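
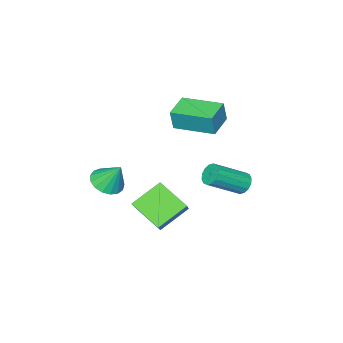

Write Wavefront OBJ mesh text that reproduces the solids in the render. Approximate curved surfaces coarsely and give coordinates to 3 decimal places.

v -1.323 -3.193 1.26
v -1.119 -3.222 2.401
v -2.045 -1.187 1.439
v -1.841 -1.216 2.581
v -0.019 -2.704 1.039
v 0.185 -2.733 2.181
v -0.741 -0.698 1.219
v -0.537 -0.727 2.36
v 3.556 -3.47 -1.33
v 4.427 -3.365 -1.26
v 3.364 -2.73 -0.05
v 4.301 -3.025 -1.475
v 4.005 -2.787 -1.657
v 3.605 -2.706 -1.764
v 3.195 -2.799 -1.771
v 2.867 -3.047 -1.677
v 2.697 -3.391 -1.504
v 2.723 -3.753 -1.29
v 2.941 -4.05 -1.086
v 3.299 -4.215 -0.937
v 3.716 -4.208 -0.879
v 4.096 -4.033 -0.923
v 4.353 -3.728 -1.061
v -2.21 -0.227 -2.757
v -1.881 -0.342 -3.293
v -0.34 -1.027 -2.2
v -0.67 -0.913 -1.663
v -1.802 -0.031 -3.209
v -0.261 -0.717 -2.116
v -1.833 0.227 -3.003
v -0.292 -0.459 -1.91
v -1.965 0.363 -2.732
v -0.424 -0.322 -1.639
v -2.163 0.342 -2.467
v -0.622 -0.344 -1.374
v -2.373 0.167 -2.28
v -0.832 -0.518 -1.186
v -2.54 -0.113 -2.22
v -0.999 -0.798 -1.127
v -2.619 -0.423 -2.304
v -1.078 -1.109 -1.211
v -2.588 -0.681 -2.51
v -1.047 -1.367 -1.417
v -2.456 -0.818 -2.781
v -0.915 -1.503 -1.688
v -2.258 -0.796 -3.046
v -0.717 -1.482 -1.953
v -2.048 -0.622 -3.234
v -0.507 -1.307 -2.14
v 2.946 -0.448 -0.366
v 3.71 0.193 0.559
v 2.769 1.065 -1.268
v 3.533 1.706 -0.343
v 4.367 -0.826 -1.277
v 5.131 -0.185 -0.352
v 4.19 0.687 -2.179
v 4.954 1.328 -1.254
f 2 4 1
f 5 2 1
f 1 4 3
f 3 5 1
f 2 8 4
f 6 2 5
f 6 8 2
f 4 8 3
f 7 5 3
f 3 8 7
f 7 6 5
f 8 6 7
f 10 9 12
f 10 12 11
f 12 9 13
f 12 13 11
f 13 9 14
f 13 14 11
f 14 9 15
f 14 15 11
f 15 9 16
f 15 16 11
f 16 9 17
f 16 17 11
f 17 9 18
f 17 18 11
f 18 9 19
f 18 19 11
f 19 9 20
f 19 20 11
f 20 9 21
f 20 21 11
f 21 9 22
f 21 22 11
f 22 9 23
f 22 23 11
f 23 9 10
f 23 10 11
f 25 24 28
f 25 28 26
f 26 28 29
f 26 29 27
f 28 24 30
f 28 30 29
f 29 30 31
f 29 31 27
f 30 24 32
f 30 32 31
f 31 32 33
f 31 33 27
f 32 24 34
f 32 34 33
f 33 34 35
f 33 35 27
f 34 24 36
f 34 36 35
f 35 36 37
f 35 37 27
f 36 24 38
f 36 38 37
f 37 38 39
f 37 39 27
f 38 24 40
f 38 40 39
f 39 40 41
f 39 41 27
f 40 24 42
f 40 42 41
f 41 42 43
f 41 43 27
f 42 24 44
f 42 44 43
f 43 44 45
f 43 45 27
f 44 24 46
f 44 46 45
f 45 46 47
f 45 47 27
f 46 24 48
f 46 48 47
f 47 48 49
f 47 49 27
f 48 24 25
f 48 25 49
f 49 25 26
f 49 26 27
f 51 53 50
f 54 51 50
f 50 53 52
f 52 54 50
f 51 57 53
f 55 51 54
f 55 57 51
f 53 57 52
f 56 54 52
f 52 57 56
f 56 55 54
f 57 55 56



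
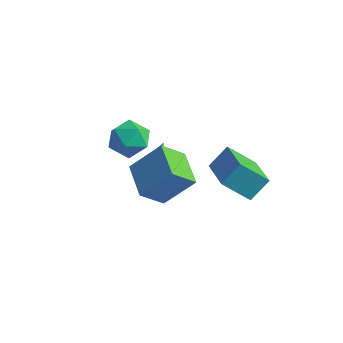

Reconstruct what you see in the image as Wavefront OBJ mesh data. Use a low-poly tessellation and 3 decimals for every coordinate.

v 3.577 2.54 -2.967
v 2.58 1.887 -1.916
v 3.933 3.359 -2.121
v 2.936 2.705 -1.069
v 5.024 1.295 -2.371
v 4.027 0.641 -1.319
v 5.38 2.113 -1.524
v 4.383 1.46 -0.473
v -0.299 0.586 -0.172
v 0.518 0.213 -0.559
v -0.358 -0.613 0.859
v 0.459 -0.986 0.472
v 0.496 -0.151 0.98
v 0.532 0.59 0.343
v -0.372 -0.99 -0.043
v -0.336 -0.249 -0.68
v 0.473 -0.761 -0.48
v 1.009 -0.242 0.153
v -0.849 -0.158 0.147
v -0.313 0.361 0.78
v 0.012 1.339 -3.115
v 0.294 0.986 -2.837
v 0.048 2.241 -2.005
v 0.452 1.103 -2.937
v 0.534 1.26 -3.068
v 0.526 1.431 -3.206
v 0.429 1.587 -3.329
v 0.26 1.699 -3.415
v 0.048 1.749 -3.449
v -0.171 1.728 -3.425
v -0.357 1.64 -3.347
v -0.48 1.5 -3.23
v -0.518 1.333 -3.092
v -0.464 1.166 -2.958
v -0.328 1.029 -2.852
v -0.133 0.946 -2.79
v 0.087 0.931 -2.785
v 2.176 -1.459 -0.074
v 1.671 -2.348 0.883
v 3.139 -0.658 1.177
v 2.634 -1.547 2.134
v 3.426 -2.493 -0.374
v 2.921 -3.382 0.583
v 4.389 -1.692 0.877
v 3.884 -2.581 1.834
f 2 4 1
f 5 2 1
f 1 4 3
f 3 5 1
f 2 8 4
f 6 2 5
f 6 8 2
f 4 8 3
f 7 5 3
f 3 8 7
f 7 6 5
f 8 6 7
f 9 20 14
f 9 14 10
f 9 10 16
f 9 16 19
f 9 19 20
f 10 14 18
f 14 20 13
f 20 19 11
f 19 16 15
f 16 10 17
f 12 18 13
f 12 13 11
f 12 11 15
f 12 15 17
f 12 17 18
f 13 18 14
f 11 13 20
f 15 11 19
f 17 15 16
f 18 17 10
f 22 21 24
f 22 24 23
f 24 21 25
f 24 25 23
f 25 21 26
f 25 26 23
f 26 21 27
f 26 27 23
f 27 21 28
f 27 28 23
f 28 21 29
f 28 29 23
f 29 21 30
f 29 30 23
f 30 21 31
f 30 31 23
f 31 21 32
f 31 32 23
f 32 21 33
f 32 33 23
f 33 21 34
f 33 34 23
f 34 21 35
f 34 35 23
f 35 21 36
f 35 36 23
f 36 21 37
f 36 37 23
f 37 21 22
f 37 22 23
f 39 41 38
f 42 39 38
f 38 41 40
f 40 42 38
f 39 45 41
f 43 39 42
f 43 45 39
f 41 45 40
f 44 42 40
f 40 45 44
f 44 43 42
f 45 43 44



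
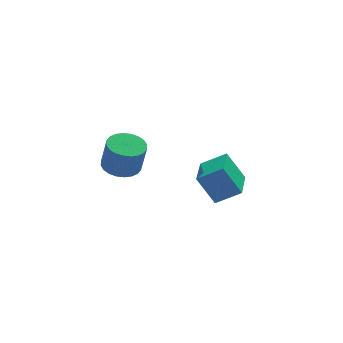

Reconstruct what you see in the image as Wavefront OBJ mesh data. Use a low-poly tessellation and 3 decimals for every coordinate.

v 2.634 2.528 -2.475
v 3.535 2.206 -1.894
v 3.254 3.816 -2.723
v 4.155 3.493 -2.142
v 3.185 2.047 -3.598
v 4.086 1.724 -3.017
v 3.805 3.334 -3.846
v 4.706 3.012 -3.265
v -0.523 1.387 -0.103
v 0.172 1.301 -0.215
v 0.339 1.128 0.95
v -0.357 1.213 1.063
v 0.158 1.575 -0.172
v 0.325 1.401 0.993
v 0.039 1.819 -0.119
v 0.206 1.646 1.046
v -0.165 1.998 -0.063
v 0.002 1.825 1.102
v -0.424 2.084 -0.013
v -0.257 1.91 1.152
v -0.697 2.064 0.023
v -0.53 1.89 1.188
v -0.945 1.94 0.04
v -0.778 1.767 1.205
v -1.128 1.732 0.035
v -0.961 1.559 1.201
v -1.219 1.472 0.01
v -1.052 1.299 1.175
v -1.205 1.199 -0.033
v -1.038 1.025 1.132
v -1.086 0.954 -0.086
v -0.919 0.781 1.079
v -0.882 0.775 -0.142
v -0.715 0.602 1.023
v -0.623 0.69 -0.192
v -0.456 0.516 0.973
v -0.35 0.71 -0.228
v -0.183 0.536 0.937
v -0.102 0.833 -0.245
v 0.065 0.66 0.92
v 0.081 1.041 -0.241
v 0.248 0.868 0.925
f 2 4 1
f 5 2 1
f 1 4 3
f 3 5 1
f 2 8 4
f 6 2 5
f 6 8 2
f 4 8 3
f 7 5 3
f 3 8 7
f 7 6 5
f 8 6 7
f 10 9 13
f 10 13 11
f 11 13 14
f 11 14 12
f 13 9 15
f 13 15 14
f 14 15 16
f 14 16 12
f 15 9 17
f 15 17 16
f 16 17 18
f 16 18 12
f 17 9 19
f 17 19 18
f 18 19 20
f 18 20 12
f 19 9 21
f 19 21 20
f 20 21 22
f 20 22 12
f 21 9 23
f 21 23 22
f 22 23 24
f 22 24 12
f 23 9 25
f 23 25 24
f 24 25 26
f 24 26 12
f 25 9 27
f 25 27 26
f 26 27 28
f 26 28 12
f 27 9 29
f 27 29 28
f 28 29 30
f 28 30 12
f 29 9 31
f 29 31 30
f 30 31 32
f 30 32 12
f 31 9 33
f 31 33 32
f 32 33 34
f 32 34 12
f 33 9 35
f 33 35 34
f 34 35 36
f 34 36 12
f 35 9 37
f 35 37 36
f 36 37 38
f 36 38 12
f 37 9 39
f 37 39 38
f 38 39 40
f 38 40 12
f 39 9 41
f 39 41 40
f 40 41 42
f 40 42 12
f 41 9 10
f 41 10 42
f 42 10 11
f 42 11 12



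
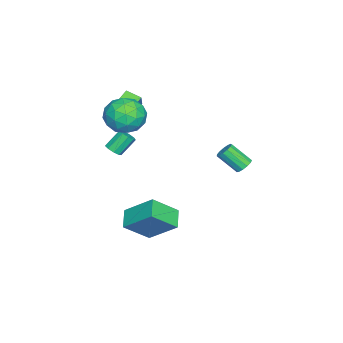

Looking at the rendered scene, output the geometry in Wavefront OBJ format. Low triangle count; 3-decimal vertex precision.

v 1.397 -1.269 -4.124
v 1.609 0.37 -2.764
v 2.496 -0.979 -4.644
v 2.708 0.66 -3.285
v 2.292 -2.42 -2.875
v 2.504 -0.781 -1.516
v 3.391 -2.13 -3.396
v 3.603 -0.491 -2.036
v -0.206 -3.863 0.009
v 0.28 -3.668 0.179
v -0.309 -3.042 1.141
v -0.794 -3.237 0.971
v 0.126 -3.432 -0.07
v -0.463 -2.805 0.892
v -0.183 -3.397 -0.281
v -0.772 -2.77 0.68
v -0.503 -3.58 -0.357
v -1.091 -2.954 0.605
v -0.683 -3.896 -0.262
v -1.272 -3.27 0.7
v -0.64 -4.197 -0.039
v -1.229 -3.57 0.922
v -0.394 -4.341 0.206
v -0.983 -3.715 1.167
v -0.06 -4.262 0.359
v -0.648 -3.635 1.32
v 0.206 -3.996 0.348
v -0.382 -3.37 1.31
v 1.067 3.767 1.074
v 1.584 3.635 0.94
v 1.569 2.542 1.951
v 1.053 2.673 2.086
v 1.604 3.845 1.167
v 1.589 2.752 2.179
v 1.453 4.03 1.365
v 1.438 2.937 2.376
v 1.18 4.132 1.47
v 1.165 3.038 2.482
v 0.871 4.117 1.45
v 0.856 3.023 2.462
v 0.624 3.991 1.31
v 0.61 2.898 2.322
v 0.519 3.794 1.096
v 0.504 2.701 2.108
v 0.587 3.589 0.874
v 0.572 2.495 1.886
v 0.808 3.44 0.716
v 0.793 2.346 1.728
v 1.111 3.394 0.672
v 1.096 2.301 1.684
v 1.401 3.467 0.755
v 1.386 2.374 1.767
v -0.355 -1.971 3.194
v 0.457 -2.261 2.288
v -0.177 -3.839 3.952
v 0.635 -4.129 3.046
v 0.96 -3.317 3.94
v 0.85 -2.162 3.472
v -0.57 -3.938 2.768
v -0.68 -2.783 2.3
v 0.325 -3.477 2.025
v 1.27 -3.093 2.749
v -0.99 -3.007 3.491
v -0.045 -2.623 4.215
v 0.035 -1.952 2.674
v 0.245 -4.148 3.566
v 0.435 -3.671 4.091
v 0.913 -3.841 3.559
v 0.266 -1.893 3.37
v 0.744 -2.064 2.838
v 1.039 -2.685 3.809
v -0.464 -4.036 3.402
v 0.014 -4.207 2.87
v -0.633 -2.259 2.681
v -0.155 -2.429 2.149
v -0.759 -3.415 2.431
v 0.435 -2.837 1.987
v 0.54 -3.935 2.433
v -0.169 -3.823 2.269
v -0.233 -3.144 1.994
v 0.991 -2.611 2.413
v 1.095 -3.71 2.858
v 1.286 -3.232 3.384
v 1.221 -2.553 3.109
v 0.913 -3.326 2.258
v -0.815 -2.39 3.382
v -0.711 -3.489 3.827
v -0.941 -3.547 3.131
v -1.006 -2.868 2.856
v -0.26 -2.165 3.807
v -0.155 -3.263 4.253
v 0.513 -2.956 4.246
v 0.449 -2.277 3.971
v -0.633 -2.774 3.982
v -1.33 -3.491 1.549
v -1.488 -4.39 1.847
v -2.601 -2.981 2.413
v -2.759 -3.879 2.712
v -0.601 -3.301 2.508
v -0.759 -4.199 2.807
v -1.872 -2.79 3.373
v -2.03 -3.689 3.671
f 2 4 1
f 5 2 1
f 1 4 3
f 3 5 1
f 2 8 4
f 6 2 5
f 6 8 2
f 4 8 3
f 7 5 3
f 3 8 7
f 7 6 5
f 8 6 7
f 10 9 13
f 10 13 11
f 11 13 14
f 11 14 12
f 13 9 15
f 13 15 14
f 14 15 16
f 14 16 12
f 15 9 17
f 15 17 16
f 16 17 18
f 16 18 12
f 17 9 19
f 17 19 18
f 18 19 20
f 18 20 12
f 19 9 21
f 19 21 20
f 20 21 22
f 20 22 12
f 21 9 23
f 21 23 22
f 22 23 24
f 22 24 12
f 23 9 25
f 23 25 24
f 24 25 26
f 24 26 12
f 25 9 27
f 25 27 26
f 26 27 28
f 26 28 12
f 27 9 10
f 27 10 28
f 28 10 11
f 28 11 12
f 30 29 33
f 30 33 31
f 31 33 34
f 31 34 32
f 33 29 35
f 33 35 34
f 34 35 36
f 34 36 32
f 35 29 37
f 35 37 36
f 36 37 38
f 36 38 32
f 37 29 39
f 37 39 38
f 38 39 40
f 38 40 32
f 39 29 41
f 39 41 40
f 40 41 42
f 40 42 32
f 41 29 43
f 41 43 42
f 42 43 44
f 42 44 32
f 43 29 45
f 43 45 44
f 44 45 46
f 44 46 32
f 45 29 47
f 45 47 46
f 46 47 48
f 46 48 32
f 47 29 49
f 47 49 48
f 48 49 50
f 48 50 32
f 49 29 51
f 49 51 50
f 50 51 52
f 50 52 32
f 51 29 30
f 51 30 52
f 52 30 31
f 52 31 32
f 53 90 69
f 90 64 93
f 69 93 58
f 90 93 69
f 53 69 65
f 69 58 70
f 65 70 54
f 69 70 65
f 53 65 74
f 65 54 75
f 74 75 60
f 65 75 74
f 53 74 86
f 74 60 89
f 86 89 63
f 74 89 86
f 53 86 90
f 86 63 94
f 90 94 64
f 86 94 90
f 54 70 81
f 70 58 84
f 81 84 62
f 70 84 81
f 58 93 71
f 93 64 92
f 71 92 57
f 93 92 71
f 64 94 91
f 94 63 87
f 91 87 55
f 94 87 91
f 63 89 88
f 89 60 76
f 88 76 59
f 89 76 88
f 60 75 80
f 75 54 77
f 80 77 61
f 75 77 80
f 56 82 68
f 82 62 83
f 68 83 57
f 82 83 68
f 56 68 66
f 68 57 67
f 66 67 55
f 68 67 66
f 56 66 73
f 66 55 72
f 73 72 59
f 66 72 73
f 56 73 78
f 73 59 79
f 78 79 61
f 73 79 78
f 56 78 82
f 78 61 85
f 82 85 62
f 78 85 82
f 57 83 71
f 83 62 84
f 71 84 58
f 83 84 71
f 55 67 91
f 67 57 92
f 91 92 64
f 67 92 91
f 59 72 88
f 72 55 87
f 88 87 63
f 72 87 88
f 61 79 80
f 79 59 76
f 80 76 60
f 79 76 80
f 62 85 81
f 85 61 77
f 81 77 54
f 85 77 81
f 96 98 95
f 99 96 95
f 95 98 97
f 97 99 95
f 96 102 98
f 100 96 99
f 100 102 96
f 98 102 97
f 101 99 97
f 97 102 101
f 101 100 99
f 102 100 101



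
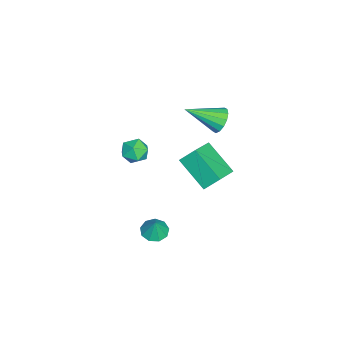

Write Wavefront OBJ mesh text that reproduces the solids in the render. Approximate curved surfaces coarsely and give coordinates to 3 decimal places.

v 0.58 -3.042 0.687
v 1.179 -3.327 1.072
v -0.159 -3.893 1.208
v 0.44 -4.178 1.593
v 0.165 -3.484 1.771
v 0.621 -2.958 1.448
v 0.399 -4.262 0.832
v 0.855 -3.736 0.509
v 1.068 -4.081 1.162
v 0.923 -3.6 1.742
v 0.097 -3.62 0.538
v -0.048 -3.139 1.118
v -3.159 -0.182 0.751
v -2.477 0.112 0.954
v -2.721 -1.858 1.709
v -2.725 0.216 1.248
v -3.09 0.212 1.409
v -3.473 0.103 1.394
v -3.772 -0.082 1.207
v -3.907 -0.294 0.898
v -3.842 -0.476 0.549
v -3.593 -0.579 0.255
v -3.229 -0.575 0.093
v -2.846 -0.467 0.108
v -2.547 -0.281 0.296
v -2.412 -0.069 0.605
v 3.38 -2.094 -1.903
v 3.931 -1.769 -2.133
v 3.72 -1.986 -0.937
v 3.591 -1.464 -2.048
v 3.152 -1.454 -1.895
v 2.82 -1.743 -1.746
v 2.75 -2.197 -1.67
v 2.975 -2.602 -1.704
v 3.39 -2.77 -1.831
v 3.8 -2.622 -1.992
v 4.014 -2.226 -2.111
v -0.735 -1.739 -0.403
v -0.85 -0.983 0.401
v -2.087 -1.325 -0.988
v -2.203 -0.569 -0.183
v 0.183 -0.371 -1.557
v 0.067 0.385 -0.752
v -1.17 0.043 -2.141
v -1.285 0.799 -1.337
f 1 12 6
f 1 6 2
f 1 2 8
f 1 8 11
f 1 11 12
f 2 6 10
f 6 12 5
f 12 11 3
f 11 8 7
f 8 2 9
f 4 10 5
f 4 5 3
f 4 3 7
f 4 7 9
f 4 9 10
f 5 10 6
f 3 5 12
f 7 3 11
f 9 7 8
f 10 9 2
f 14 13 16
f 14 16 15
f 16 13 17
f 16 17 15
f 17 13 18
f 17 18 15
f 18 13 19
f 18 19 15
f 19 13 20
f 19 20 15
f 20 13 21
f 20 21 15
f 21 13 22
f 21 22 15
f 22 13 23
f 22 23 15
f 23 13 24
f 23 24 15
f 24 13 25
f 24 25 15
f 25 13 26
f 25 26 15
f 26 13 14
f 26 14 15
f 28 27 30
f 28 30 29
f 30 27 31
f 30 31 29
f 31 27 32
f 31 32 29
f 32 27 33
f 32 33 29
f 33 27 34
f 33 34 29
f 34 27 35
f 34 35 29
f 35 27 36
f 35 36 29
f 36 27 37
f 36 37 29
f 37 27 28
f 37 28 29
f 39 41 38
f 42 39 38
f 38 41 40
f 40 42 38
f 39 45 41
f 43 39 42
f 43 45 39
f 41 45 40
f 44 42 40
f 40 45 44
f 44 43 42
f 45 43 44



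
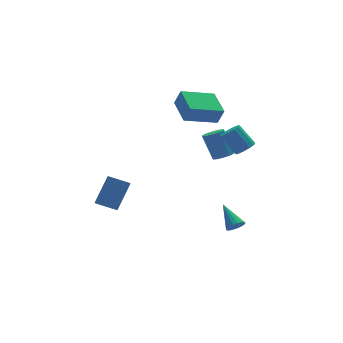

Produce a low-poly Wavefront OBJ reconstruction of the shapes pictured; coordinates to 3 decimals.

v -4.232 1.964 -3.322
v -3.683 1.714 -3.637
v -2.58 2.266 -2.153
v -3.128 2.516 -1.838
v -3.746 2.159 -3.756
v -2.642 2.711 -2.272
v -4.036 2.513 -3.672
v -2.932 3.065 -2.188
v -4.417 2.61 -3.425
v -3.314 3.162 -1.941
v -4.712 2.405 -3.129
v -3.609 2.957 -1.645
v -4.782 1.993 -2.924
v -3.679 2.546 -1.44
v -4.595 1.568 -2.905
v -3.491 2.12 -1.421
v -4.237 1.328 -3.081
v -3.134 1.88 -1.597
v -3.877 1.385 -3.37
v -2.774 1.938 -1.886
v 2.057 0.116 -0.159
v 2.651 0.373 -0.218
v 2.438 1.2 1.241
v 1.843 0.944 1.299
v 2.391 0.621 -0.396
v 2.178 1.448 1.062
v 2.003 0.676 -0.485
v 1.79 1.504 0.974
v 1.635 0.518 -0.449
v 1.422 1.345 1.01
v 1.429 0.206 -0.302
v 1.216 1.033 1.156
v 1.462 -0.14 -0.101
v 1.249 0.687 1.358
v 1.722 -0.388 0.078
v 1.509 0.439 1.536
v 2.11 -0.444 0.166
v 1.897 0.384 1.625
v 2.478 -0.285 0.13
v 2.265 0.542 1.589
v 2.684 0.027 -0.016
v 2.471 0.854 1.442
v -0.058 0.821 2.912
v 0.198 0.555 3.884
v 0.322 2.561 3.288
v 0.578 2.294 4.261
v 1.882 0.526 2.319
v 2.138 0.259 3.292
v 2.262 2.265 2.696
v 2.518 1.999 3.668
v 2.552 -1.308 1.054
v 3.097 -1.424 1.388
v 2.593 -0.588 2.501
v 2.048 -0.472 2.166
v 3.16 -1.122 1.19
v 2.656 -0.287 2.302
v 3.03 -0.88 0.948
v 2.526 -0.044 2.061
v 2.748 -0.773 0.741
v 2.244 0.063 1.853
v 2.404 -0.836 0.632
v 1.9 -0 1.745
v 2.107 -1.049 0.657
v 1.603 -0.213 1.77
v 1.951 -1.344 0.809
v 1.447 -0.508 1.921
v 1.986 -1.628 1.037
v 1.482 -0.792 2.15
v 2.201 -1.81 1.272
v 1.697 -0.974 2.384
v 2.527 -1.832 1.436
v 2.023 -0.997 2.549
v 2.861 -1.689 1.48
v 2.357 -0.853 2.593
v 1.48 -2.227 -4.309
v 1.692 -1.925 -4.757
v 1.48 -0.833 -3.371
v 1.417 -1.905 -4.787
v 1.156 -1.958 -4.708
v 0.97 -2.073 -4.538
v 0.901 -2.223 -4.315
v 0.964 -2.374 -4.091
v 1.146 -2.491 -3.917
v 1.404 -2.548 -3.832
v 1.68 -2.531 -3.858
v 1.91 -2.444 -3.986
v 2.042 -2.307 -4.189
v 2.045 -2.152 -4.419
v 1.919 -2.014 -4.624
f 2 1 5
f 2 5 3
f 3 5 6
f 3 6 4
f 5 1 7
f 5 7 6
f 6 7 8
f 6 8 4
f 7 1 9
f 7 9 8
f 8 9 10
f 8 10 4
f 9 1 11
f 9 11 10
f 10 11 12
f 10 12 4
f 11 1 13
f 11 13 12
f 12 13 14
f 12 14 4
f 13 1 15
f 13 15 14
f 14 15 16
f 14 16 4
f 15 1 17
f 15 17 16
f 16 17 18
f 16 18 4
f 17 1 19
f 17 19 18
f 18 19 20
f 18 20 4
f 19 1 2
f 19 2 20
f 20 2 3
f 20 3 4
f 22 21 25
f 22 25 23
f 23 25 26
f 23 26 24
f 25 21 27
f 25 27 26
f 26 27 28
f 26 28 24
f 27 21 29
f 27 29 28
f 28 29 30
f 28 30 24
f 29 21 31
f 29 31 30
f 30 31 32
f 30 32 24
f 31 21 33
f 31 33 32
f 32 33 34
f 32 34 24
f 33 21 35
f 33 35 34
f 34 35 36
f 34 36 24
f 35 21 37
f 35 37 36
f 36 37 38
f 36 38 24
f 37 21 39
f 37 39 38
f 38 39 40
f 38 40 24
f 39 21 41
f 39 41 40
f 40 41 42
f 40 42 24
f 41 21 22
f 41 22 42
f 42 22 23
f 42 23 24
f 44 46 43
f 47 44 43
f 43 46 45
f 45 47 43
f 44 50 46
f 48 44 47
f 48 50 44
f 46 50 45
f 49 47 45
f 45 50 49
f 49 48 47
f 50 48 49
f 52 51 55
f 52 55 53
f 53 55 56
f 53 56 54
f 55 51 57
f 55 57 56
f 56 57 58
f 56 58 54
f 57 51 59
f 57 59 58
f 58 59 60
f 58 60 54
f 59 51 61
f 59 61 60
f 60 61 62
f 60 62 54
f 61 51 63
f 61 63 62
f 62 63 64
f 62 64 54
f 63 51 65
f 63 65 64
f 64 65 66
f 64 66 54
f 65 51 67
f 65 67 66
f 66 67 68
f 66 68 54
f 67 51 69
f 67 69 68
f 68 69 70
f 68 70 54
f 69 51 71
f 69 71 70
f 70 71 72
f 70 72 54
f 71 51 73
f 71 73 72
f 72 73 74
f 72 74 54
f 73 51 52
f 73 52 74
f 74 52 53
f 74 53 54
f 76 75 78
f 76 78 77
f 78 75 79
f 78 79 77
f 79 75 80
f 79 80 77
f 80 75 81
f 80 81 77
f 81 75 82
f 81 82 77
f 82 75 83
f 82 83 77
f 83 75 84
f 83 84 77
f 84 75 85
f 84 85 77
f 85 75 86
f 85 86 77
f 86 75 87
f 86 87 77
f 87 75 88
f 87 88 77
f 88 75 89
f 88 89 77
f 89 75 76
f 89 76 77



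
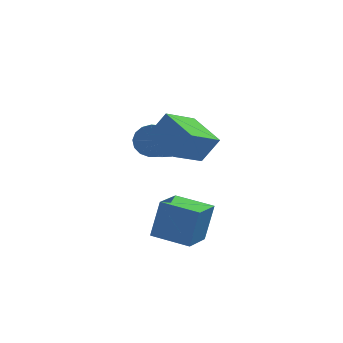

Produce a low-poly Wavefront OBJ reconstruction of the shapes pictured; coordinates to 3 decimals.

v 0.566 2.757 -0.989
v 0.83 2.456 -1.647
v 0.557 0.781 -0.988
v 0.294 1.083 -0.331
v 1.131 2.489 -1.438
v 0.859 0.814 -0.779
v 1.304 2.583 -1.126
v 1.031 0.909 -0.468
v 1.307 2.718 -0.783
v 1.034 1.043 -0.125
v 1.141 2.861 -0.487
v 0.868 1.187 0.171
v 0.843 2.981 -0.306
v 0.57 1.306 0.352
v 0.482 3.049 -0.282
v 0.209 1.375 0.377
v 0.14 3.051 -0.419
v -0.133 1.376 0.239
v -0.104 2.985 -0.688
v -0.377 1.311 -0.029
v -0.195 2.867 -1.025
v -0.468 1.193 -0.366
v -0.111 2.724 -1.354
v -0.384 1.05 -0.695
v 0.128 2.589 -1.6
v -0.145 0.914 -0.941
v 0.468 2.492 -1.705
v 0.195 0.817 -1.047
v 1.408 -1.811 0.064
v 0.363 -0.646 0.647
v 2.297 -0.709 -0.544
v 1.252 0.455 0.039
v 2.048 -1.755 1.101
v 1.003 -0.591 1.684
v 2.937 -0.654 0.493
v 1.892 0.511 1.076
v 0.568 -1.654 -3.935
v 0.897 -1.473 -2.328
v 0.956 -0.318 -4.165
v 1.284 -0.137 -2.558
v 2.036 -2.123 -4.182
v 2.364 -1.942 -2.575
v 2.423 -0.787 -4.412
v 2.752 -0.606 -2.805
f 2 1 5
f 2 5 3
f 3 5 6
f 3 6 4
f 5 1 7
f 5 7 6
f 6 7 8
f 6 8 4
f 7 1 9
f 7 9 8
f 8 9 10
f 8 10 4
f 9 1 11
f 9 11 10
f 10 11 12
f 10 12 4
f 11 1 13
f 11 13 12
f 12 13 14
f 12 14 4
f 13 1 15
f 13 15 14
f 14 15 16
f 14 16 4
f 15 1 17
f 15 17 16
f 16 17 18
f 16 18 4
f 17 1 19
f 17 19 18
f 18 19 20
f 18 20 4
f 19 1 21
f 19 21 20
f 20 21 22
f 20 22 4
f 21 1 23
f 21 23 22
f 22 23 24
f 22 24 4
f 23 1 25
f 23 25 24
f 24 25 26
f 24 26 4
f 25 1 27
f 25 27 26
f 26 27 28
f 26 28 4
f 27 1 2
f 27 2 28
f 28 2 3
f 28 3 4
f 30 32 29
f 33 30 29
f 29 32 31
f 31 33 29
f 30 36 32
f 34 30 33
f 34 36 30
f 32 36 31
f 35 33 31
f 31 36 35
f 35 34 33
f 36 34 35
f 38 40 37
f 41 38 37
f 37 40 39
f 39 41 37
f 38 44 40
f 42 38 41
f 42 44 38
f 40 44 39
f 43 41 39
f 39 44 43
f 43 42 41
f 44 42 43



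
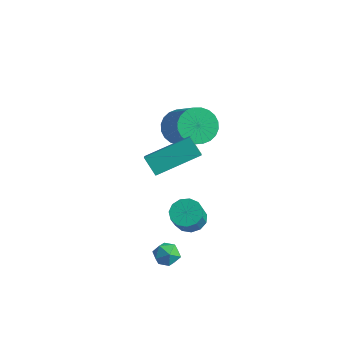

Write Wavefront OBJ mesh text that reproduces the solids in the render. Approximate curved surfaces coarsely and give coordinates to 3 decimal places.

v 1.608 -0.228 -1.488
v 2.065 -0.653 -1.904
v 2.39 -1.277 -0.907
v 1.932 -0.852 -0.492
v 2.295 -0.324 -1.772
v 2.62 -0.948 -0.776
v 2.307 0.036 -1.551
v 2.632 -0.589 -0.554
v 2.097 0.312 -1.309
v 2.421 -0.313 -0.313
v 1.731 0.417 -1.125
v 2.056 -0.208 -0.128
v 1.327 0.317 -1.056
v 1.651 -0.308 -0.059
v 1.011 0.044 -1.124
v 1.336 -0.581 -0.127
v 0.885 -0.315 -1.308
v 1.21 -0.94 -0.311
v 0.988 -0.646 -1.549
v 1.313 -1.271 -0.552
v 1.288 -0.845 -1.771
v 1.613 -1.469 -0.774
v 1.69 -0.847 -1.903
v 2.014 -1.472 -0.907
v 2.016 -2.329 -2.302
v 2.471 -1.957 -1.975
v 2.389 -3.223 -1.805
v 2.844 -2.851 -1.478
v 2.191 -2.789 -1.331
v 1.96 -2.237 -1.638
v 2.9 -2.943 -2.142
v 2.669 -2.391 -2.449
v 3.018 -2.337 -1.876
v 2.579 -2.241 -1.374
v 2.281 -2.939 -2.406
v 1.842 -2.843 -1.904
v -2.041 3.12 0.709
v -1.391 3.575 0.117
v 0.151 3.015 1.379
v -0.499 2.56 1.971
v -1.486 3.861 0.359
v 0.056 3.301 1.621
v -1.665 4.034 0.654
v -0.123 3.474 1.917
v -1.901 4.068 0.958
v -0.359 3.508 2.22
v -2.159 3.957 1.224
v -0.617 3.398 2.486
v -2.398 3.719 1.411
v -0.856 3.16 2.673
v -2.584 3.39 1.491
v -1.042 2.83 2.754
v -2.686 3.02 1.453
v -1.144 2.46 2.715
v -2.691 2.665 1.301
v -1.149 2.105 2.563
v -2.596 2.379 1.059
v -1.054 1.819 2.321
v -2.417 2.206 0.763
v -0.875 1.646 2.026
v -2.181 2.172 0.46
v -0.639 1.612 1.722
v -1.923 2.282 0.194
v -0.381 1.723 1.456
v -1.684 2.52 0.007
v -0.142 1.961 1.269
v -1.498 2.85 -0.074
v 0.044 2.29 1.189
v -1.396 3.22 -0.035
v 0.146 2.66 1.227
v 1.342 -2.096 2.421
v 0.616 -2.039 3.163
v 0.834 -1.533 1.882
v 0.108 -1.477 2.624
v 2.352 -0.363 3.276
v 1.626 -0.307 4.018
v 1.844 0.199 2.737
v 1.118 0.256 3.479
f 2 1 5
f 2 5 3
f 3 5 6
f 3 6 4
f 5 1 7
f 5 7 6
f 6 7 8
f 6 8 4
f 7 1 9
f 7 9 8
f 8 9 10
f 8 10 4
f 9 1 11
f 9 11 10
f 10 11 12
f 10 12 4
f 11 1 13
f 11 13 12
f 12 13 14
f 12 14 4
f 13 1 15
f 13 15 14
f 14 15 16
f 14 16 4
f 15 1 17
f 15 17 16
f 16 17 18
f 16 18 4
f 17 1 19
f 17 19 18
f 18 19 20
f 18 20 4
f 19 1 21
f 19 21 20
f 20 21 22
f 20 22 4
f 21 1 23
f 21 23 22
f 22 23 24
f 22 24 4
f 23 1 2
f 23 2 24
f 24 2 3
f 24 3 4
f 25 36 30
f 25 30 26
f 25 26 32
f 25 32 35
f 25 35 36
f 26 30 34
f 30 36 29
f 36 35 27
f 35 32 31
f 32 26 33
f 28 34 29
f 28 29 27
f 28 27 31
f 28 31 33
f 28 33 34
f 29 34 30
f 27 29 36
f 31 27 35
f 33 31 32
f 34 33 26
f 38 37 41
f 38 41 39
f 39 41 42
f 39 42 40
f 41 37 43
f 41 43 42
f 42 43 44
f 42 44 40
f 43 37 45
f 43 45 44
f 44 45 46
f 44 46 40
f 45 37 47
f 45 47 46
f 46 47 48
f 46 48 40
f 47 37 49
f 47 49 48
f 48 49 50
f 48 50 40
f 49 37 51
f 49 51 50
f 50 51 52
f 50 52 40
f 51 37 53
f 51 53 52
f 52 53 54
f 52 54 40
f 53 37 55
f 53 55 54
f 54 55 56
f 54 56 40
f 55 37 57
f 55 57 56
f 56 57 58
f 56 58 40
f 57 37 59
f 57 59 58
f 58 59 60
f 58 60 40
f 59 37 61
f 59 61 60
f 60 61 62
f 60 62 40
f 61 37 63
f 61 63 62
f 62 63 64
f 62 64 40
f 63 37 65
f 63 65 64
f 64 65 66
f 64 66 40
f 65 37 67
f 65 67 66
f 66 67 68
f 66 68 40
f 67 37 69
f 67 69 68
f 68 69 70
f 68 70 40
f 69 37 38
f 69 38 70
f 70 38 39
f 70 39 40
f 72 74 71
f 75 72 71
f 71 74 73
f 73 75 71
f 72 78 74
f 76 72 75
f 76 78 72
f 74 78 73
f 77 75 73
f 73 78 77
f 77 76 75
f 78 76 77



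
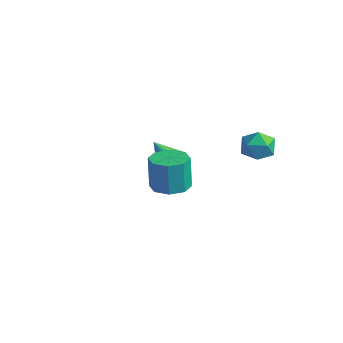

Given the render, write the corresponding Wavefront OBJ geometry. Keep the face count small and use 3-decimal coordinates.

v 1.392 -3.938 2.922
v 1.93 -4.58 3.07
v 1.706 -4.423 4.566
v 1.168 -3.782 4.418
v 2.229 -4.002 3.055
v 2.005 -3.846 4.55
v 2.038 -3.387 2.962
v 1.814 -3.231 4.457
v 1.469 -3.095 2.846
v 1.244 -2.939 4.341
v 0.854 -3.297 2.774
v 0.63 -3.14 4.27
v 0.555 -3.874 2.79
v 0.331 -3.718 4.285
v 0.746 -4.489 2.883
v 0.522 -4.333 4.378
v 1.316 -4.781 2.999
v 1.091 -4.625 4.494
v 2.531 1.024 3.684
v 2.86 0.614 3.041
v 1.48 0.186 3.679
v 1.809 -0.224 3.036
v 2.169 -0.267 3.783
v 2.818 0.251 3.787
v 1.522 0.549 2.933
v 2.171 1.067 2.937
v 2.237 0.321 2.577
v 2.636 -0.183 3.102
v 1.704 0.983 3.618
v 2.103 0.479 4.143
v -3.49 1.07 -1.032
v -3.082 1.481 -0.639
v -4.13 0.67 0.052
v -3.34 1.678 -0.719
v -3.634 1.736 -0.87
v -3.894 1.641 -1.059
v -4.062 1.416 -1.241
v -4.099 1.111 -1.376
v -3.996 0.797 -1.431
v -3.778 0.546 -1.395
v -3.494 0.414 -1.276
v -3.209 0.433 -1.101
v -2.988 0.598 -0.91
v -2.883 0.871 -0.747
v -2.917 1.189 -0.649
f 2 1 5
f 2 5 3
f 3 5 6
f 3 6 4
f 5 1 7
f 5 7 6
f 6 7 8
f 6 8 4
f 7 1 9
f 7 9 8
f 8 9 10
f 8 10 4
f 9 1 11
f 9 11 10
f 10 11 12
f 10 12 4
f 11 1 13
f 11 13 12
f 12 13 14
f 12 14 4
f 13 1 15
f 13 15 14
f 14 15 16
f 14 16 4
f 15 1 17
f 15 17 16
f 16 17 18
f 16 18 4
f 17 1 2
f 17 2 18
f 18 2 3
f 18 3 4
f 19 30 24
f 19 24 20
f 19 20 26
f 19 26 29
f 19 29 30
f 20 24 28
f 24 30 23
f 30 29 21
f 29 26 25
f 26 20 27
f 22 28 23
f 22 23 21
f 22 21 25
f 22 25 27
f 22 27 28
f 23 28 24
f 21 23 30
f 25 21 29
f 27 25 26
f 28 27 20
f 32 31 34
f 32 34 33
f 34 31 35
f 34 35 33
f 35 31 36
f 35 36 33
f 36 31 37
f 36 37 33
f 37 31 38
f 37 38 33
f 38 31 39
f 38 39 33
f 39 31 40
f 39 40 33
f 40 31 41
f 40 41 33
f 41 31 42
f 41 42 33
f 42 31 43
f 42 43 33
f 43 31 44
f 43 44 33
f 44 31 45
f 44 45 33
f 45 31 32
f 45 32 33



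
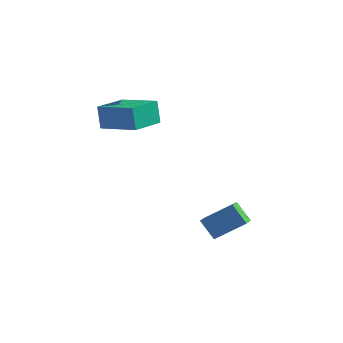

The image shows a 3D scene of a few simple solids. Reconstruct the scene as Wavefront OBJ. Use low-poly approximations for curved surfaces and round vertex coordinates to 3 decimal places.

v -3.997 -3.739 1.461
v -4.334 -3.44 2.702
v -3.696 -1.918 1.104
v -4.032 -1.619 2.345
v -1.928 -3.961 2.075
v -2.264 -3.662 3.316
v -1.626 -2.14 1.718
v -1.963 -1.841 2.959
v 2.216 -3.816 -4.329
v 1.357 -3.623 -3.428
v 2.031 -3.008 -4.679
v 1.172 -2.815 -3.778
v 3.528 -3.045 -3.242
v 2.669 -2.852 -2.341
v 3.343 -2.237 -3.592
v 2.484 -2.044 -2.691
f 2 4 1
f 5 2 1
f 1 4 3
f 3 5 1
f 2 8 4
f 6 2 5
f 6 8 2
f 4 8 3
f 7 5 3
f 3 8 7
f 7 6 5
f 8 6 7
f 10 12 9
f 13 10 9
f 9 12 11
f 11 13 9
f 10 16 12
f 14 10 13
f 14 16 10
f 12 16 11
f 15 13 11
f 11 16 15
f 15 14 13
f 16 14 15



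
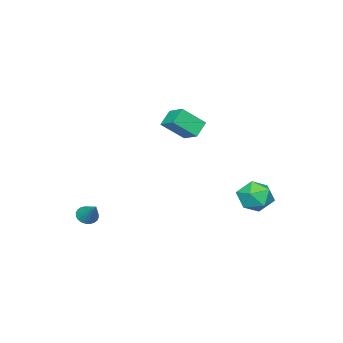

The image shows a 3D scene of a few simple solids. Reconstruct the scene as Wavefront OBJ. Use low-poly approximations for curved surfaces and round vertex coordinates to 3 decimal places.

v 3.229 -4.04 -2.677
v 3.646 -4.452 -2.476
v 3.731 -3.02 -1.623
v 3.772 -4.337 -2.648
v 3.816 -4.177 -2.823
v 3.77 -3.996 -2.977
v 3.642 -3.821 -3.085
v 3.451 -3.68 -3.131
v 3.227 -3.593 -3.108
v 3.002 -3.574 -3.019
v 2.813 -3.627 -2.878
v 2.686 -3.742 -2.707
v 2.643 -3.902 -2.531
v 2.688 -4.083 -2.378
v 2.816 -4.258 -2.27
v 3.007 -4.399 -2.224
v 3.232 -4.486 -2.247
v 3.456 -4.505 -2.336
v -0.935 -0.355 3.353
v 0.004 -1.16 4.415
v -0.566 0.723 3.844
v 0.373 -0.082 4.906
v -0.113 -0.318 2.654
v 0.826 -1.123 3.716
v 0.256 0.76 3.145
v 1.195 -0.045 4.207
v -2.448 3.251 -0.603
v -1.621 3.946 -0.436
v -1.459 2.354 -1.764
v -0.632 3.049 -1.597
v -0.934 2.358 -0.805
v -1.545 2.912 -0.088
v -1.535 3.388 -2.112
v -2.146 3.942 -1.395
v -1.056 4.031 -1.368
v -0.685 3.394 -0.56
v -2.395 2.906 -1.64
v -2.024 2.269 -0.832
f 2 1 4
f 2 4 3
f 4 1 5
f 4 5 3
f 5 1 6
f 5 6 3
f 6 1 7
f 6 7 3
f 7 1 8
f 7 8 3
f 8 1 9
f 8 9 3
f 9 1 10
f 9 10 3
f 10 1 11
f 10 11 3
f 11 1 12
f 11 12 3
f 12 1 13
f 12 13 3
f 13 1 14
f 13 14 3
f 14 1 15
f 14 15 3
f 15 1 16
f 15 16 3
f 16 1 17
f 16 17 3
f 17 1 18
f 17 18 3
f 18 1 2
f 18 2 3
f 20 22 19
f 23 20 19
f 19 22 21
f 21 23 19
f 20 26 22
f 24 20 23
f 24 26 20
f 22 26 21
f 25 23 21
f 21 26 25
f 25 24 23
f 26 24 25
f 27 38 32
f 27 32 28
f 27 28 34
f 27 34 37
f 27 37 38
f 28 32 36
f 32 38 31
f 38 37 29
f 37 34 33
f 34 28 35
f 30 36 31
f 30 31 29
f 30 29 33
f 30 33 35
f 30 35 36
f 31 36 32
f 29 31 38
f 33 29 37
f 35 33 34
f 36 35 28



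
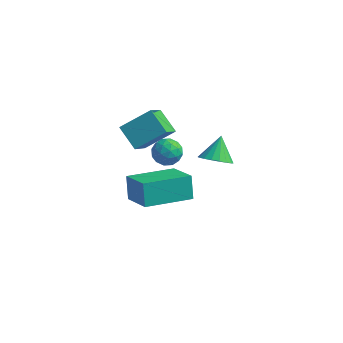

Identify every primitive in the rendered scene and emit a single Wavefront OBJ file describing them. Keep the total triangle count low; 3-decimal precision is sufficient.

v 0.982 -2.164 0.568
v 1.557 -2.459 0.908
v 0.918 -1.336 1.392
v 1.694 -2.246 0.705
v 1.691 -2.016 0.475
v 1.547 -1.816 0.263
v 1.291 -1.685 0.111
v 0.974 -1.649 0.05
v 0.659 -1.714 0.092
v 0.407 -1.869 0.227
v 0.27 -2.082 0.43
v 0.273 -2.311 0.661
v 0.417 -2.511 0.872
v 0.673 -2.642 1.024
v 0.99 -2.679 1.085
v 1.305 -2.613 1.044
v -2.939 0.796 -3.151
v -2.527 1.382 -3.263
v -1.993 0.198 -2.797
v -1.581 0.784 -2.909
v -2.064 0.779 -2.368
v -2.649 1.149 -2.587
v -1.871 0.431 -3.473
v -2.456 0.801 -3.692
v -1.866 1.156 -3.462
v -1.986 1.372 -2.78
v -2.534 0.208 -3.28
v -2.654 0.424 -2.598
v -2.816 1.142 -3.238
v -1.704 0.438 -2.822
v -1.988 0.436 -2.504
v -1.745 0.78 -2.57
v -2.888 1.005 -2.841
v -2.645 1.349 -2.907
v -2.373 0.995 -2.381
v -1.875 0.231 -3.153
v -1.632 0.575 -3.219
v -2.775 0.8 -3.49
v -2.532 1.144 -3.556
v -2.147 0.585 -3.679
v -2.185 1.353 -3.421
v -1.629 1.002 -3.213
v -1.8 0.794 -3.545
v -2.144 1.012 -3.673
v -2.255 1.48 -3.02
v -1.699 1.128 -2.812
v -1.984 1.126 -2.494
v -2.327 1.343 -2.623
v -1.867 1.347 -3.137
v -2.821 0.452 -3.248
v -2.265 0.1 -3.04
v -2.193 0.237 -3.437
v -2.536 0.454 -3.566
v -2.891 0.578 -2.847
v -2.335 0.227 -2.639
v -2.376 0.568 -2.387
v -2.72 0.786 -2.515
v -2.653 0.233 -2.923
v -1.872 -4.487 -0.854
v -2.148 -3.971 0.077
v -0.399 -3.024 -1.229
v -0.674 -2.507 -0.298
v -0.786 -5.373 -0.042
v -1.061 -4.856 0.889
v 0.688 -3.909 -0.417
v 0.412 -3.393 0.514
v -2.259 -2.772 0.691
v -3.146 -2.236 1.334
v -2.399 -1.353 -0.684
v -3.286 -0.817 -0.04
v -1.214 -1.943 1.44
v -2.101 -1.407 2.084
v -1.354 -0.524 0.066
v -2.241 0.012 0.709
f 2 1 4
f 2 4 3
f 4 1 5
f 4 5 3
f 5 1 6
f 5 6 3
f 6 1 7
f 6 7 3
f 7 1 8
f 7 8 3
f 8 1 9
f 8 9 3
f 9 1 10
f 9 10 3
f 10 1 11
f 10 11 3
f 11 1 12
f 11 12 3
f 12 1 13
f 12 13 3
f 13 1 14
f 13 14 3
f 14 1 15
f 14 15 3
f 15 1 16
f 15 16 3
f 16 1 2
f 16 2 3
f 17 54 33
f 54 28 57
f 33 57 22
f 54 57 33
f 17 33 29
f 33 22 34
f 29 34 18
f 33 34 29
f 17 29 38
f 29 18 39
f 38 39 24
f 29 39 38
f 17 38 50
f 38 24 53
f 50 53 27
f 38 53 50
f 17 50 54
f 50 27 58
f 54 58 28
f 50 58 54
f 18 34 45
f 34 22 48
f 45 48 26
f 34 48 45
f 22 57 35
f 57 28 56
f 35 56 21
f 57 56 35
f 28 58 55
f 58 27 51
f 55 51 19
f 58 51 55
f 27 53 52
f 53 24 40
f 52 40 23
f 53 40 52
f 24 39 44
f 39 18 41
f 44 41 25
f 39 41 44
f 20 46 32
f 46 26 47
f 32 47 21
f 46 47 32
f 20 32 30
f 32 21 31
f 30 31 19
f 32 31 30
f 20 30 37
f 30 19 36
f 37 36 23
f 30 36 37
f 20 37 42
f 37 23 43
f 42 43 25
f 37 43 42
f 20 42 46
f 42 25 49
f 46 49 26
f 42 49 46
f 21 47 35
f 47 26 48
f 35 48 22
f 47 48 35
f 19 31 55
f 31 21 56
f 55 56 28
f 31 56 55
f 23 36 52
f 36 19 51
f 52 51 27
f 36 51 52
f 25 43 44
f 43 23 40
f 44 40 24
f 43 40 44
f 26 49 45
f 49 25 41
f 45 41 18
f 49 41 45
f 60 62 59
f 63 60 59
f 59 62 61
f 61 63 59
f 60 66 62
f 64 60 63
f 64 66 60
f 62 66 61
f 65 63 61
f 61 66 65
f 65 64 63
f 66 64 65
f 68 70 67
f 71 68 67
f 67 70 69
f 69 71 67
f 68 74 70
f 72 68 71
f 72 74 68
f 70 74 69
f 73 71 69
f 69 74 73
f 73 72 71
f 74 72 73



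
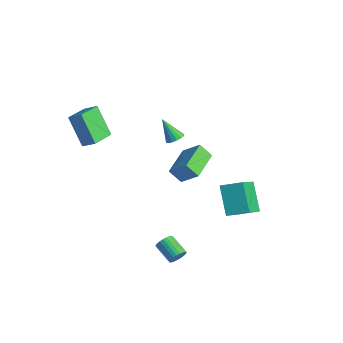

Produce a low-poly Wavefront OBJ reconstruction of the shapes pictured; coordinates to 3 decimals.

v 4.467 -1.907 -2.957
v 4.67 -1.728 -2.513
v 3.576 -1.813 -1.979
v 3.373 -1.993 -2.423
v 4.612 -1.555 -2.603
v 3.519 -1.641 -2.069
v 4.533 -1.436 -2.747
v 3.439 -1.522 -2.212
v 4.443 -1.389 -2.923
v 3.35 -1.474 -2.388
v 4.357 -1.421 -3.104
v 3.264 -1.506 -2.569
v 4.288 -1.526 -3.262
v 3.194 -1.612 -2.728
v 4.246 -1.69 -3.375
v 3.152 -1.775 -2.84
v 4.237 -1.887 -3.423
v 3.144 -1.972 -2.889
v 4.264 -2.087 -3.401
v 3.17 -2.172 -2.867
v 4.321 -2.259 -3.311
v 3.228 -2.345 -2.777
v 4.401 -2.378 -3.168
v 3.307 -2.464 -2.633
v 4.49 -2.426 -2.992
v 3.397 -2.511 -2.457
v 4.576 -2.394 -2.811
v 3.483 -2.479 -2.276
v 4.646 -2.288 -2.652
v 3.552 -2.374 -2.118
v 4.688 -2.125 -2.54
v 3.594 -2.21 -2.005
v 4.696 -1.928 -2.491
v 3.603 -2.013 -1.957
v -2.959 -3.551 3.886
v -2.328 -3.164 4.325
v -3.597 -2.171 3.587
v -2.967 -1.784 4.025
v -1.893 -3.416 2.235
v -1.263 -3.029 2.673
v -2.532 -2.036 1.935
v -1.901 -1.649 2.374
v -2.738 2.543 -3.07
v -1.781 3.005 -2.158
v -3.812 4.219 -2.794
v -2.855 4.682 -1.881
v -2.225 2.998 -3.839
v -1.268 3.461 -2.926
v -3.299 4.675 -3.562
v -2.342 5.137 -2.65
v 0.862 4.043 -2.526
v 1.813 2.605 -1.259
v 1.666 4.927 -2.126
v 2.617 3.489 -0.859
v 2.063 3.591 -3.941
v 3.014 2.153 -2.674
v 2.867 4.475 -3.541
v 3.818 3.037 -2.274
v -2.991 3.141 -0.763
v -2.654 3.475 -0.466
v -3.789 2.839 0.483
v -2.867 3.648 -0.56
v -3.113 3.685 -0.709
v -3.326 3.576 -0.872
v -3.45 3.35 -1.006
v -3.45 3.069 -1.075
v -3.328 2.806 -1.06
v -3.115 2.634 -0.965
v -2.869 2.597 -0.816
v -2.655 2.706 -0.653
v -2.532 2.931 -0.519
v -2.531 3.213 -0.451
f 2 1 5
f 2 5 3
f 3 5 6
f 3 6 4
f 5 1 7
f 5 7 6
f 6 7 8
f 6 8 4
f 7 1 9
f 7 9 8
f 8 9 10
f 8 10 4
f 9 1 11
f 9 11 10
f 10 11 12
f 10 12 4
f 11 1 13
f 11 13 12
f 12 13 14
f 12 14 4
f 13 1 15
f 13 15 14
f 14 15 16
f 14 16 4
f 15 1 17
f 15 17 16
f 16 17 18
f 16 18 4
f 17 1 19
f 17 19 18
f 18 19 20
f 18 20 4
f 19 1 21
f 19 21 20
f 20 21 22
f 20 22 4
f 21 1 23
f 21 23 22
f 22 23 24
f 22 24 4
f 23 1 25
f 23 25 24
f 24 25 26
f 24 26 4
f 25 1 27
f 25 27 26
f 26 27 28
f 26 28 4
f 27 1 29
f 27 29 28
f 28 29 30
f 28 30 4
f 29 1 31
f 29 31 30
f 30 31 32
f 30 32 4
f 31 1 33
f 31 33 32
f 32 33 34
f 32 34 4
f 33 1 2
f 33 2 34
f 34 2 3
f 34 3 4
f 36 38 35
f 39 36 35
f 35 38 37
f 37 39 35
f 36 42 38
f 40 36 39
f 40 42 36
f 38 42 37
f 41 39 37
f 37 42 41
f 41 40 39
f 42 40 41
f 44 46 43
f 47 44 43
f 43 46 45
f 45 47 43
f 44 50 46
f 48 44 47
f 48 50 44
f 46 50 45
f 49 47 45
f 45 50 49
f 49 48 47
f 50 48 49
f 52 54 51
f 55 52 51
f 51 54 53
f 53 55 51
f 52 58 54
f 56 52 55
f 56 58 52
f 54 58 53
f 57 55 53
f 53 58 57
f 57 56 55
f 58 56 57
f 60 59 62
f 60 62 61
f 62 59 63
f 62 63 61
f 63 59 64
f 63 64 61
f 64 59 65
f 64 65 61
f 65 59 66
f 65 66 61
f 66 59 67
f 66 67 61
f 67 59 68
f 67 68 61
f 68 59 69
f 68 69 61
f 69 59 70
f 69 70 61
f 70 59 71
f 70 71 61
f 71 59 72
f 71 72 61
f 72 59 60
f 72 60 61



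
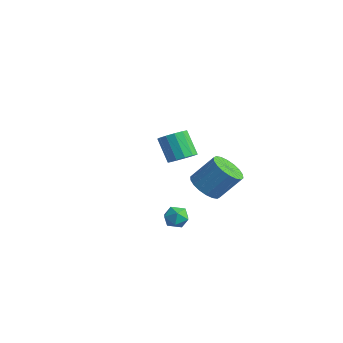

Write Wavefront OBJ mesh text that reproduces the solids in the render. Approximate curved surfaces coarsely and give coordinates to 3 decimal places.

v 3.342 -2.666 -1.208
v 3.984 -2.441 -1.563
v 3.796 -3.819 -1.117
v 4.438 -3.594 -1.472
v 4.284 -3.343 -0.763
v 4.003 -2.631 -0.82
v 3.777 -3.629 -1.86
v 3.496 -2.917 -1.917
v 4.253 -3.037 -1.966
v 4.566 -2.859 -1.288
v 3.214 -3.401 -1.392
v 3.527 -3.223 -0.714
v -2.582 2.044 -1.769
v -1.874 2.202 -1.237
v -2.949 2.254 0.18
v -3.658 2.096 -0.351
v -2.046 2.656 -1.384
v -3.121 2.708 0.033
v -2.389 2.915 -1.654
v -3.464 2.967 -0.236
v -2.793 2.898 -1.96
v -3.868 2.95 -0.542
v -3.13 2.61 -2.205
v -4.205 2.661 -0.787
v -3.294 2.141 -2.312
v -4.369 2.193 -0.894
v -3.231 1.642 -2.246
v -4.306 1.694 -0.829
v -2.963 1.271 -2.029
v -4.038 1.323 -0.611
v -2.574 1.145 -1.729
v -3.649 1.197 -0.312
v -2.187 1.304 -1.442
v -3.263 1.356 -0.024
v -1.926 1.699 -1.259
v -3.002 1.751 0.159
v 3.036 -0.628 -0.377
v 3.889 -1.223 -0.352
v 4.556 -0.206 1.082
v 3.704 0.388 1.057
v 4.007 -0.886 -0.646
v 4.675 0.131 0.788
v 3.933 -0.498 -0.887
v 4.6 0.519 0.547
v 3.682 -0.135 -1.027
v 4.349 0.881 0.407
v 3.302 0.13 -1.038
v 3.969 1.146 0.396
v 2.87 0.244 -0.918
v 3.537 1.261 0.516
v 2.471 0.186 -0.691
v 3.138 1.203 0.743
v 2.184 -0.034 -0.402
v 2.851 0.983 1.032
v 2.065 -0.371 -0.108
v 2.733 0.646 1.326
v 2.14 -0.759 0.133
v 2.807 0.258 1.567
v 2.391 -1.121 0.273
v 3.058 -0.105 1.707
v 2.771 -1.386 0.284
v 3.438 -0.37 1.718
v 3.203 -1.501 0.164
v 3.87 -0.484 1.598
v 3.602 -1.443 -0.063
v 4.269 -0.426 1.371
f 1 12 6
f 1 6 2
f 1 2 8
f 1 8 11
f 1 11 12
f 2 6 10
f 6 12 5
f 12 11 3
f 11 8 7
f 8 2 9
f 4 10 5
f 4 5 3
f 4 3 7
f 4 7 9
f 4 9 10
f 5 10 6
f 3 5 12
f 7 3 11
f 9 7 8
f 10 9 2
f 14 13 17
f 14 17 15
f 15 17 18
f 15 18 16
f 17 13 19
f 17 19 18
f 18 19 20
f 18 20 16
f 19 13 21
f 19 21 20
f 20 21 22
f 20 22 16
f 21 13 23
f 21 23 22
f 22 23 24
f 22 24 16
f 23 13 25
f 23 25 24
f 24 25 26
f 24 26 16
f 25 13 27
f 25 27 26
f 26 27 28
f 26 28 16
f 27 13 29
f 27 29 28
f 28 29 30
f 28 30 16
f 29 13 31
f 29 31 30
f 30 31 32
f 30 32 16
f 31 13 33
f 31 33 32
f 32 33 34
f 32 34 16
f 33 13 35
f 33 35 34
f 34 35 36
f 34 36 16
f 35 13 14
f 35 14 36
f 36 14 15
f 36 15 16
f 38 37 41
f 38 41 39
f 39 41 42
f 39 42 40
f 41 37 43
f 41 43 42
f 42 43 44
f 42 44 40
f 43 37 45
f 43 45 44
f 44 45 46
f 44 46 40
f 45 37 47
f 45 47 46
f 46 47 48
f 46 48 40
f 47 37 49
f 47 49 48
f 48 49 50
f 48 50 40
f 49 37 51
f 49 51 50
f 50 51 52
f 50 52 40
f 51 37 53
f 51 53 52
f 52 53 54
f 52 54 40
f 53 37 55
f 53 55 54
f 54 55 56
f 54 56 40
f 55 37 57
f 55 57 56
f 56 57 58
f 56 58 40
f 57 37 59
f 57 59 58
f 58 59 60
f 58 60 40
f 59 37 61
f 59 61 60
f 60 61 62
f 60 62 40
f 61 37 63
f 61 63 62
f 62 63 64
f 62 64 40
f 63 37 65
f 63 65 64
f 64 65 66
f 64 66 40
f 65 37 38
f 65 38 66
f 66 38 39
f 66 39 40



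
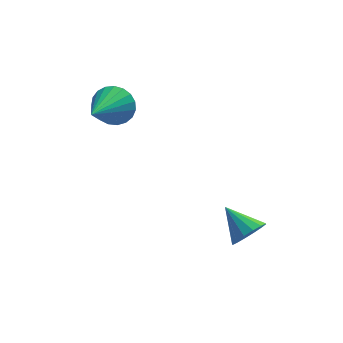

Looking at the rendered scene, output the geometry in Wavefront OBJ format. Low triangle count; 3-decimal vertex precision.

v 1.696 -0.654 -2.94
v 2.085 -0.876 -2.29
v 0.964 0.354 -2.16
v 2.315 -0.581 -2.455
v 2.379 -0.305 -2.751
v 2.26 -0.124 -3.097
v 1.989 -0.084 -3.402
v 1.64 -0.197 -3.582
v 1.306 -0.433 -3.591
v 1.076 -0.728 -3.425
v 1.013 -1.003 -3.13
v 1.132 -1.185 -2.783
v 1.402 -1.224 -2.479
v 1.751 -1.111 -2.298
v -2.653 4.402 0.806
v -2.254 3.839 0.213
v -3.647 2.738 1.714
v -2.003 3.844 0.496
v -1.865 3.946 0.834
v -1.864 4.126 1.166
v -1.998 4.354 1.437
v -2.246 4.59 1.598
v -2.564 4.794 1.623
v -2.897 4.93 1.506
v -3.188 4.974 1.268
v -3.387 4.92 0.951
v -3.458 4.776 0.608
v -3.39 4.567 0.3
v -3.195 4.33 0.079
v -2.906 4.105 -0.016
v -2.573 3.931 0.031
f 2 1 4
f 2 4 3
f 4 1 5
f 4 5 3
f 5 1 6
f 5 6 3
f 6 1 7
f 6 7 3
f 7 1 8
f 7 8 3
f 8 1 9
f 8 9 3
f 9 1 10
f 9 10 3
f 10 1 11
f 10 11 3
f 11 1 12
f 11 12 3
f 12 1 13
f 12 13 3
f 13 1 14
f 13 14 3
f 14 1 2
f 14 2 3
f 16 15 18
f 16 18 17
f 18 15 19
f 18 19 17
f 19 15 20
f 19 20 17
f 20 15 21
f 20 21 17
f 21 15 22
f 21 22 17
f 22 15 23
f 22 23 17
f 23 15 24
f 23 24 17
f 24 15 25
f 24 25 17
f 25 15 26
f 25 26 17
f 26 15 27
f 26 27 17
f 27 15 28
f 27 28 17
f 28 15 29
f 28 29 17
f 29 15 30
f 29 30 17
f 30 15 31
f 30 31 17
f 31 15 16
f 31 16 17



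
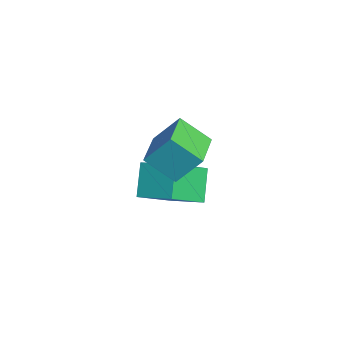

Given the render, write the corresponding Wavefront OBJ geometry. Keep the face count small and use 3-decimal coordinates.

v 1.632 -3.864 2.985
v 1.843 -3.048 4.04
v 2.139 -2.95 2.178
v 2.35 -2.135 3.233
v 2.97 -4.445 3.167
v 3.181 -3.63 4.222
v 3.477 -3.532 2.36
v 3.688 -2.716 3.415
v 1.547 -4.411 0.013
v 0.652 -4.101 0.961
v 0.76 -3.155 -1.143
v -0.136 -2.844 -0.196
v 2.396 -3.436 0.496
v 1.5 -3.125 1.443
v 1.608 -2.179 -0.661
v 0.713 -1.869 0.287
f 2 4 1
f 5 2 1
f 1 4 3
f 3 5 1
f 2 8 4
f 6 2 5
f 6 8 2
f 4 8 3
f 7 5 3
f 3 8 7
f 7 6 5
f 8 6 7
f 10 12 9
f 13 10 9
f 9 12 11
f 11 13 9
f 10 16 12
f 14 10 13
f 14 16 10
f 12 16 11
f 15 13 11
f 11 16 15
f 15 14 13
f 16 14 15



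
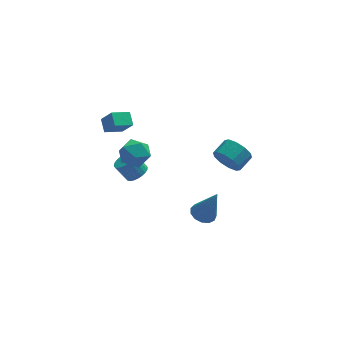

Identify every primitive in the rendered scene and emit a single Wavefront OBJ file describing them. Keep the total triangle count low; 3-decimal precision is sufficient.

v 0.948 -0.581 -3.967
v 1.665 -0.681 -4.229
v 1.632 -0.959 -1.953
v 1.626 -0.259 -4.137
v 1.372 0.061 -3.99
v 0.984 0.177 -3.836
v 0.584 0.053 -3.724
v 0.299 -0.273 -3.688
v 0.221 -0.696 -3.741
v 0.373 -1.083 -3.866
v 0.708 -1.31 -4.022
v 1.119 -1.306 -4.161
v 1.475 -1.071 -4.238
v -3.833 -2.054 3.819
v -2.976 -1.748 3.523
v -3.184 -3.352 4.357
v -2.327 -3.046 4.061
v -2.764 -2.61 4.791
v -3.166 -1.807 4.459
v -2.994 -3.293 3.421
v -3.396 -2.49 3.089
v -2.458 -2.513 3.277
v -2.316 -2.091 4.124
v -3.844 -3.009 3.756
v -3.702 -2.587 4.603
v -3.593 1.1 3.026
v -3.656 1.864 3.478
v -4.111 1.625 2.067
v -4.174 2.389 2.519
v -2.566 1.411 2.641
v -2.629 2.175 3.093
v -3.084 1.936 1.682
v -3.147 2.7 2.134
v -2.72 -0.769 0.481
v -2.162 -0.462 0.746
v -2.782 -0.164 1.705
v -3.34 -0.471 1.439
v -2.274 -0.259 0.61
v -2.894 0.04 1.569
v -2.454 -0.133 0.455
v -3.074 0.165 1.413
v -2.675 -0.104 0.303
v -3.295 0.194 1.261
v -2.902 -0.176 0.178
v -3.522 0.122 1.137
v -3.102 -0.339 0.1
v -3.722 -0.041 1.058
v -3.243 -0.567 0.079
v -3.864 -0.269 1.038
v -3.305 -0.826 0.12
v -3.925 -0.528 1.078
v -3.278 -1.076 0.215
v -3.898 -0.778 1.174
v -3.166 -1.28 0.351
v -3.786 -0.981 1.31
v -2.986 -1.405 0.507
v -3.606 -1.107 1.465
v -2.765 -1.434 0.659
v -3.385 -1.136 1.617
v -2.538 -1.362 0.783
v -3.158 -1.064 1.742
v -2.338 -1.199 0.862
v -2.958 -0.901 1.82
v -2.196 -0.971 0.882
v -2.817 -0.673 1.841
v -2.135 -0.712 0.842
v -2.755 -0.414 1.8
v 1.735 -2.74 2.63
v 2.227 -2.912 1.909
v 2.978 -2.272 2.269
v 2.485 -2.1 2.99
v 1.909 -2.477 1.798
v 2.66 -1.837 2.158
v 1.525 -2.142 2.005
v 2.275 -1.502 2.365
v 1.22 -2.036 2.451
v 1.971 -1.396 2.811
v 1.113 -2.199 2.965
v 1.863 -1.559 3.325
v 1.242 -2.568 3.351
v 1.993 -1.928 3.711
v 1.56 -3.003 3.462
v 2.311 -2.363 3.822
v 1.945 -3.338 3.255
v 2.695 -2.698 3.615
v 2.249 -3.444 2.809
v 3 -2.804 3.169
v 2.357 -3.281 2.295
v 3.107 -2.641 2.655
f 2 1 4
f 2 4 3
f 4 1 5
f 4 5 3
f 5 1 6
f 5 6 3
f 6 1 7
f 6 7 3
f 7 1 8
f 7 8 3
f 8 1 9
f 8 9 3
f 9 1 10
f 9 10 3
f 10 1 11
f 10 11 3
f 11 1 12
f 11 12 3
f 12 1 13
f 12 13 3
f 13 1 2
f 13 2 3
f 14 25 19
f 14 19 15
f 14 15 21
f 14 21 24
f 14 24 25
f 15 19 23
f 19 25 18
f 25 24 16
f 24 21 20
f 21 15 22
f 17 23 18
f 17 18 16
f 17 16 20
f 17 20 22
f 17 22 23
f 18 23 19
f 16 18 25
f 20 16 24
f 22 20 21
f 23 22 15
f 27 29 26
f 30 27 26
f 26 29 28
f 28 30 26
f 27 33 29
f 31 27 30
f 31 33 27
f 29 33 28
f 32 30 28
f 28 33 32
f 32 31 30
f 33 31 32
f 35 34 38
f 35 38 36
f 36 38 39
f 36 39 37
f 38 34 40
f 38 40 39
f 39 40 41
f 39 41 37
f 40 34 42
f 40 42 41
f 41 42 43
f 41 43 37
f 42 34 44
f 42 44 43
f 43 44 45
f 43 45 37
f 44 34 46
f 44 46 45
f 45 46 47
f 45 47 37
f 46 34 48
f 46 48 47
f 47 48 49
f 47 49 37
f 48 34 50
f 48 50 49
f 49 50 51
f 49 51 37
f 50 34 52
f 50 52 51
f 51 52 53
f 51 53 37
f 52 34 54
f 52 54 53
f 53 54 55
f 53 55 37
f 54 34 56
f 54 56 55
f 55 56 57
f 55 57 37
f 56 34 58
f 56 58 57
f 57 58 59
f 57 59 37
f 58 34 60
f 58 60 59
f 59 60 61
f 59 61 37
f 60 34 62
f 60 62 61
f 61 62 63
f 61 63 37
f 62 34 64
f 62 64 63
f 63 64 65
f 63 65 37
f 64 34 66
f 64 66 65
f 65 66 67
f 65 67 37
f 66 34 35
f 66 35 67
f 67 35 36
f 67 36 37
f 69 68 72
f 69 72 70
f 70 72 73
f 70 73 71
f 72 68 74
f 72 74 73
f 73 74 75
f 73 75 71
f 74 68 76
f 74 76 75
f 75 76 77
f 75 77 71
f 76 68 78
f 76 78 77
f 77 78 79
f 77 79 71
f 78 68 80
f 78 80 79
f 79 80 81
f 79 81 71
f 80 68 82
f 80 82 81
f 81 82 83
f 81 83 71
f 82 68 84
f 82 84 83
f 83 84 85
f 83 85 71
f 84 68 86
f 84 86 85
f 85 86 87
f 85 87 71
f 86 68 88
f 86 88 87
f 87 88 89
f 87 89 71
f 88 68 69
f 88 69 89
f 89 69 70
f 89 70 71



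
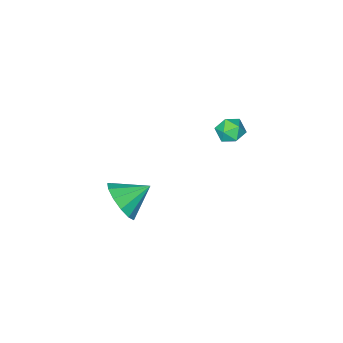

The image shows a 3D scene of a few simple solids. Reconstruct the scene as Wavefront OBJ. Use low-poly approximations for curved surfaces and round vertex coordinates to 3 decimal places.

v 3.844 0.211 -2.494
v 4.373 0.447 -1.779
v 2.836 0.629 -1.886
v 4.356 0.861 -2.091
v 4.177 1.068 -2.531
v 3.892 1.003 -2.959
v 3.592 0.687 -3.24
v 3.372 0.22 -3.284
v 3.302 -0.25 -3.077
v 3.405 -0.574 -2.685
v 3.647 -0.648 -2.232
v 3.951 -0.45 -1.863
v 4.222 -0.041 -1.694
v -1.077 0.815 -1.504
v -0.768 0.42 -1.122
v -1.752 0.08 -1.718
v -1.443 -0.315 -1.336
v -1.759 0.175 -1.095
v -1.342 0.63 -0.963
v -1.178 -0.13 -1.877
v -0.761 0.325 -1.745
v -0.831 -0.164 -1.352
v -1.189 0.025 -0.868
v -1.331 0.475 -1.972
v -1.689 0.664 -1.488
f 2 1 4
f 2 4 3
f 4 1 5
f 4 5 3
f 5 1 6
f 5 6 3
f 6 1 7
f 6 7 3
f 7 1 8
f 7 8 3
f 8 1 9
f 8 9 3
f 9 1 10
f 9 10 3
f 10 1 11
f 10 11 3
f 11 1 12
f 11 12 3
f 12 1 13
f 12 13 3
f 13 1 2
f 13 2 3
f 14 25 19
f 14 19 15
f 14 15 21
f 14 21 24
f 14 24 25
f 15 19 23
f 19 25 18
f 25 24 16
f 24 21 20
f 21 15 22
f 17 23 18
f 17 18 16
f 17 16 20
f 17 20 22
f 17 22 23
f 18 23 19
f 16 18 25
f 20 16 24
f 22 20 21
f 23 22 15



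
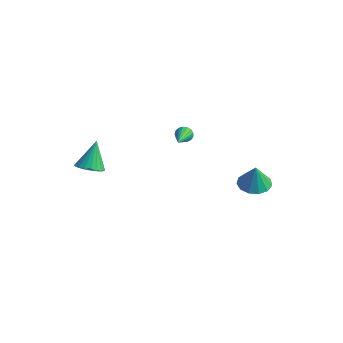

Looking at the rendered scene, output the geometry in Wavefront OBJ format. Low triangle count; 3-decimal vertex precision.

v -2.667 3.077 -1.842
v -2.385 3.016 -2.286
v -1.853 1.543 -1.118
v -2.238 3.163 -2.141
v -2.189 3.29 -1.927
v -2.249 3.368 -1.693
v -2.406 3.379 -1.493
v -2.622 3.321 -1.373
v -2.848 3.207 -1.361
v -3.032 3.063 -1.458
v -3.133 2.922 -1.644
v -3.127 2.817 -1.874
v -3.016 2.771 -2.097
v -2.824 2.795 -2.262
v -2.596 2.883 -2.33
v -2.934 -4.444 0.144
v -2.368 -3.897 -0.088
v -3.206 -3.536 1.616
v -2.653 -3.766 -0.222
v -2.986 -3.752 -0.292
v -3.31 -3.857 -0.287
v -3.569 -4.064 -0.208
v -3.719 -4.336 -0.067
v -3.732 -4.627 0.11
v -3.608 -4.887 0.293
v -3.367 -5.069 0.45
v -3.051 -5.144 0.555
v -2.714 -5.097 0.588
v -2.416 -4.938 0.545
v -2.208 -4.693 0.433
v -2.124 -4.405 0.27
v -2.181 -4.123 0.086
v 2.448 2.757 -3.076
v 3.194 2.161 -3.178
v 2.572 2.663 -1.624
v 3.399 2.661 -3.164
v 3.302 3.192 -3.121
v 2.934 3.584 -3.064
v 2.412 3.714 -3.011
v 1.901 3.54 -2.978
v 1.563 3.117 -2.977
v 1.507 2.58 -3.007
v 1.749 2.099 -3.058
v 2.213 1.827 -3.116
v 2.751 1.85 -3.161
f 2 1 4
f 2 4 3
f 4 1 5
f 4 5 3
f 5 1 6
f 5 6 3
f 6 1 7
f 6 7 3
f 7 1 8
f 7 8 3
f 8 1 9
f 8 9 3
f 9 1 10
f 9 10 3
f 10 1 11
f 10 11 3
f 11 1 12
f 11 12 3
f 12 1 13
f 12 13 3
f 13 1 14
f 13 14 3
f 14 1 15
f 14 15 3
f 15 1 2
f 15 2 3
f 17 16 19
f 17 19 18
f 19 16 20
f 19 20 18
f 20 16 21
f 20 21 18
f 21 16 22
f 21 22 18
f 22 16 23
f 22 23 18
f 23 16 24
f 23 24 18
f 24 16 25
f 24 25 18
f 25 16 26
f 25 26 18
f 26 16 27
f 26 27 18
f 27 16 28
f 27 28 18
f 28 16 29
f 28 29 18
f 29 16 30
f 29 30 18
f 30 16 31
f 30 31 18
f 31 16 32
f 31 32 18
f 32 16 17
f 32 17 18
f 34 33 36
f 34 36 35
f 36 33 37
f 36 37 35
f 37 33 38
f 37 38 35
f 38 33 39
f 38 39 35
f 39 33 40
f 39 40 35
f 40 33 41
f 40 41 35
f 41 33 42
f 41 42 35
f 42 33 43
f 42 43 35
f 43 33 44
f 43 44 35
f 44 33 45
f 44 45 35
f 45 33 34
f 45 34 35



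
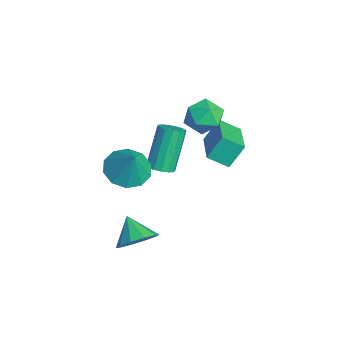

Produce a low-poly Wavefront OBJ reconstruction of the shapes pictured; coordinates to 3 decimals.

v 0.408 -2.376 0.95
v 1.191 -2.002 0.473
v 1.112 -2.244 2.21
v 0.825 -1.538 0.629
v 0.299 -1.393 0.907
v -0.185 -1.625 1.201
v -0.442 -2.143 1.4
v -0.375 -2.751 1.426
v -0.008 -3.215 1.27
v 0.517 -3.359 0.992
v 1.001 -3.128 0.698
v 1.259 -2.61 0.5
v 0.615 -2.052 -3.591
v 1.2 -2.454 -3.005
v -0.355 -2.268 -2.769
v 1.181 -1.899 -2.882
v 0.947 -1.403 -3.029
v 0.585 -1.155 -3.391
v 0.235 -1.249 -3.829
v 0.031 -1.65 -4.176
v 0.049 -2.205 -4.3
v 0.284 -2.702 -4.152
v 0.646 -2.95 -3.79
v 0.996 -2.855 -3.352
v -2.077 -0.45 -1.552
v -1.658 -0.007 -1.532
v -2.464 0.673 0.272
v -2.883 0.23 0.252
v -1.902 0.118 -1.688
v -2.708 0.798 0.116
v -2.193 0.091 -1.808
v -2.999 0.772 -0.004
v -2.453 -0.081 -1.859
v -3.259 0.6 -0.055
v -2.612 -0.352 -1.828
v -3.418 0.329 -0.024
v -2.628 -0.649 -1.723
v -3.434 0.031 0.081
v -2.496 -0.893 -1.572
v -3.302 -0.213 0.232
v -2.252 -1.018 -1.416
v -3.058 -0.338 0.388
v -1.961 -0.992 -1.296
v -2.767 -0.311 0.508
v -1.701 -0.82 -1.245
v -2.507 -0.139 0.559
v -1.542 -0.549 -1.276
v -2.348 0.132 0.528
v -1.526 -0.251 -1.381
v -2.332 0.429 0.423
v -3.723 2.761 -2.286
v -4.044 1.885 -1.742
v -3.865 3.458 -1.246
v -4.186 2.582 -0.702
v -1.694 2.358 -1.738
v -2.015 1.482 -1.194
v -1.836 3.055 -0.698
v -2.157 2.179 -0.154
v -2.816 1.887 1.227
v -2.02 1.993 0.767
v -2.22 0.747 1.993
v -1.424 0.853 1.533
v -1.697 1.495 2.141
v -2.065 2.2 1.668
v -2.175 0.54 1.092
v -2.543 1.245 0.619
v -1.624 1.161 0.684
v -1.328 1.751 1.332
v -2.912 0.989 1.428
v -2.616 1.579 2.076
f 2 1 4
f 2 4 3
f 4 1 5
f 4 5 3
f 5 1 6
f 5 6 3
f 6 1 7
f 6 7 3
f 7 1 8
f 7 8 3
f 8 1 9
f 8 9 3
f 9 1 10
f 9 10 3
f 10 1 11
f 10 11 3
f 11 1 12
f 11 12 3
f 12 1 2
f 12 2 3
f 14 13 16
f 14 16 15
f 16 13 17
f 16 17 15
f 17 13 18
f 17 18 15
f 18 13 19
f 18 19 15
f 19 13 20
f 19 20 15
f 20 13 21
f 20 21 15
f 21 13 22
f 21 22 15
f 22 13 23
f 22 23 15
f 23 13 24
f 23 24 15
f 24 13 14
f 24 14 15
f 26 25 29
f 26 29 27
f 27 29 30
f 27 30 28
f 29 25 31
f 29 31 30
f 30 31 32
f 30 32 28
f 31 25 33
f 31 33 32
f 32 33 34
f 32 34 28
f 33 25 35
f 33 35 34
f 34 35 36
f 34 36 28
f 35 25 37
f 35 37 36
f 36 37 38
f 36 38 28
f 37 25 39
f 37 39 38
f 38 39 40
f 38 40 28
f 39 25 41
f 39 41 40
f 40 41 42
f 40 42 28
f 41 25 43
f 41 43 42
f 42 43 44
f 42 44 28
f 43 25 45
f 43 45 44
f 44 45 46
f 44 46 28
f 45 25 47
f 45 47 46
f 46 47 48
f 46 48 28
f 47 25 49
f 47 49 48
f 48 49 50
f 48 50 28
f 49 25 26
f 49 26 50
f 50 26 27
f 50 27 28
f 52 54 51
f 55 52 51
f 51 54 53
f 53 55 51
f 52 58 54
f 56 52 55
f 56 58 52
f 54 58 53
f 57 55 53
f 53 58 57
f 57 56 55
f 58 56 57
f 59 70 64
f 59 64 60
f 59 60 66
f 59 66 69
f 59 69 70
f 60 64 68
f 64 70 63
f 70 69 61
f 69 66 65
f 66 60 67
f 62 68 63
f 62 63 61
f 62 61 65
f 62 65 67
f 62 67 68
f 63 68 64
f 61 63 70
f 65 61 69
f 67 65 66
f 68 67 60



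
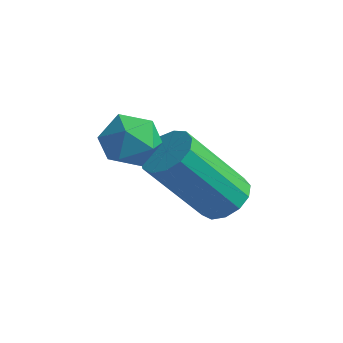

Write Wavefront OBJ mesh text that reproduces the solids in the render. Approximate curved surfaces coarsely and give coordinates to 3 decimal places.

v 2.722 3.558 -2.41
v 3.267 3.573 -2.138
v 2.504 2.678 -0.557
v 1.958 2.662 -0.83
v 3.107 3.865 -2.05
v 2.344 2.969 -0.47
v 2.824 4.058 -2.077
v 2.061 3.163 -0.497
v 2.509 4.093 -2.21
v 1.746 3.198 -0.629
v 2.261 3.958 -2.406
v 1.498 3.062 -0.826
v 2.16 3.695 -2.603
v 1.397 2.8 -1.023
v 2.237 3.389 -2.74
v 1.473 2.494 -1.159
v 2.467 3.137 -2.771
v 1.704 2.242 -1.191
v 2.779 3.018 -2.688
v 2.016 2.122 -1.108
v 3.072 3.07 -2.517
v 2.309 2.175 -0.937
v 3.254 3.277 -2.312
v 2.491 2.382 -0.731
v 1.126 1.925 -0.183
v 1.588 2.152 -0.616
v 1.912 1.468 0.416
v 2.374 1.695 -0.017
v 2.039 2.127 0.375
v 1.553 2.41 0.005
v 1.947 1.21 -0.205
v 1.461 1.493 -0.575
v 2.096 1.71 -0.629
v 2.152 2.277 -0.271
v 1.348 1.343 0.071
v 1.404 1.91 0.429
f 2 1 5
f 2 5 3
f 3 5 6
f 3 6 4
f 5 1 7
f 5 7 6
f 6 7 8
f 6 8 4
f 7 1 9
f 7 9 8
f 8 9 10
f 8 10 4
f 9 1 11
f 9 11 10
f 10 11 12
f 10 12 4
f 11 1 13
f 11 13 12
f 12 13 14
f 12 14 4
f 13 1 15
f 13 15 14
f 14 15 16
f 14 16 4
f 15 1 17
f 15 17 16
f 16 17 18
f 16 18 4
f 17 1 19
f 17 19 18
f 18 19 20
f 18 20 4
f 19 1 21
f 19 21 20
f 20 21 22
f 20 22 4
f 21 1 23
f 21 23 22
f 22 23 24
f 22 24 4
f 23 1 2
f 23 2 24
f 24 2 3
f 24 3 4
f 25 36 30
f 25 30 26
f 25 26 32
f 25 32 35
f 25 35 36
f 26 30 34
f 30 36 29
f 36 35 27
f 35 32 31
f 32 26 33
f 28 34 29
f 28 29 27
f 28 27 31
f 28 31 33
f 28 33 34
f 29 34 30
f 27 29 36
f 31 27 35
f 33 31 32
f 34 33 26



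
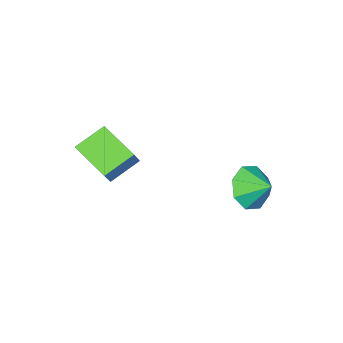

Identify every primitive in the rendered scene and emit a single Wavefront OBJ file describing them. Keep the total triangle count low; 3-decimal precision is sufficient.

v -0.678 2.065 -2.611
v -0.05 2.608 -3.132
v -0.962 2.895 -2.089
v -0.73 2.574 -3.447
v -1.379 2.243 -3.273
v -1.619 1.807 -2.711
v -1.307 1.523 -2.091
v -0.627 1.556 -1.775
v 0.022 1.888 -1.949
v 0.262 2.324 -2.511
v 1.988 -3.046 -1.831
v 2.526 -2.581 -0.89
v 1.734 -1.469 -2.467
v 2.272 -1.003 -1.526
v 3.208 -3.117 -2.494
v 3.746 -2.651 -1.553
v 2.954 -1.539 -3.13
v 3.492 -1.074 -2.189
f 2 1 4
f 2 4 3
f 4 1 5
f 4 5 3
f 5 1 6
f 5 6 3
f 6 1 7
f 6 7 3
f 7 1 8
f 7 8 3
f 8 1 9
f 8 9 3
f 9 1 10
f 9 10 3
f 10 1 2
f 10 2 3
f 12 14 11
f 15 12 11
f 11 14 13
f 13 15 11
f 12 18 14
f 16 12 15
f 16 18 12
f 14 18 13
f 17 15 13
f 13 18 17
f 17 16 15
f 18 16 17



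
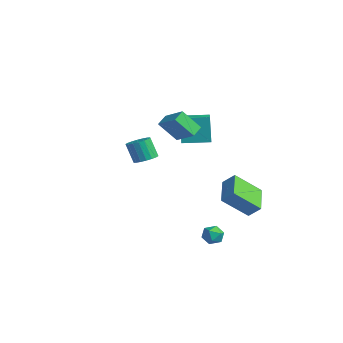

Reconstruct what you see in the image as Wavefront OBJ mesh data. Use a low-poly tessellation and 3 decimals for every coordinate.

v 3.764 1.089 -3.574
v 4.238 0.599 -3.296
v 3.062 0.201 -3.944
v 3.536 -0.289 -3.666
v 3.143 0.139 -3.215
v 3.577 0.687 -2.986
v 3.723 0.113 -4.254
v 4.157 0.661 -4.025
v 4.213 -0.004 -3.717
v 3.854 0.012 -3.075
v 3.446 0.788 -4.165
v 3.087 0.804 -3.523
v -4.765 3.398 0.025
v -5.305 3.622 1.864
v -3.838 4.95 0.107
v -4.377 5.174 1.947
v -3.223 2.446 0.593
v -3.762 2.67 2.433
v -2.295 3.998 0.676
v -2.835 4.222 2.515
v 2.864 -3.545 3.199
v 3.318 -4.119 3.312
v 2.769 -4.308 4.553
v 2.316 -3.735 4.441
v 3.491 -3.865 3.428
v 2.943 -4.054 4.669
v 3.541 -3.547 3.498
v 2.993 -3.736 4.739
v 3.457 -3.229 3.509
v 2.908 -3.418 4.751
v 3.255 -2.973 3.459
v 2.707 -3.162 4.7
v 2.976 -2.831 3.358
v 2.427 -3.02 4.599
v 2.674 -2.831 3.225
v 2.126 -3.02 4.466
v 2.411 -2.972 3.087
v 1.862 -3.161 4.328
v 2.237 -3.226 2.971
v 1.689 -3.415 4.212
v 2.187 -3.544 2.901
v 1.639 -3.733 4.142
v 2.272 -3.862 2.889
v 1.723 -4.051 4.131
v 2.473 -4.118 2.94
v 1.925 -4.307 4.181
v 2.753 -4.26 3.041
v 2.204 -4.449 4.282
v 3.054 -4.26 3.174
v 2.506 -4.449 4.415
v 0.067 0.025 4.394
v -0.314 0.756 4.756
v -1.326 -0.293 3.568
v -1.707 0.438 3.929
v 0.627 0.962 3.091
v 0.246 1.693 3.452
v -0.766 0.644 2.264
v -1.147 1.375 2.626
v 3.947 2.635 -2.514
v 3.428 1.09 -1.081
v 2.421 3.684 -1.936
v 1.901 2.139 -0.504
v 4.539 3.101 -1.796
v 4.019 1.556 -0.364
v 3.012 4.15 -1.219
v 2.493 2.605 0.214
f 1 12 6
f 1 6 2
f 1 2 8
f 1 8 11
f 1 11 12
f 2 6 10
f 6 12 5
f 12 11 3
f 11 8 7
f 8 2 9
f 4 10 5
f 4 5 3
f 4 3 7
f 4 7 9
f 4 9 10
f 5 10 6
f 3 5 12
f 7 3 11
f 9 7 8
f 10 9 2
f 14 16 13
f 17 14 13
f 13 16 15
f 15 17 13
f 14 20 16
f 18 14 17
f 18 20 14
f 16 20 15
f 19 17 15
f 15 20 19
f 19 18 17
f 20 18 19
f 22 21 25
f 22 25 23
f 23 25 26
f 23 26 24
f 25 21 27
f 25 27 26
f 26 27 28
f 26 28 24
f 27 21 29
f 27 29 28
f 28 29 30
f 28 30 24
f 29 21 31
f 29 31 30
f 30 31 32
f 30 32 24
f 31 21 33
f 31 33 32
f 32 33 34
f 32 34 24
f 33 21 35
f 33 35 34
f 34 35 36
f 34 36 24
f 35 21 37
f 35 37 36
f 36 37 38
f 36 38 24
f 37 21 39
f 37 39 38
f 38 39 40
f 38 40 24
f 39 21 41
f 39 41 40
f 40 41 42
f 40 42 24
f 41 21 43
f 41 43 42
f 42 43 44
f 42 44 24
f 43 21 45
f 43 45 44
f 44 45 46
f 44 46 24
f 45 21 47
f 45 47 46
f 46 47 48
f 46 48 24
f 47 21 49
f 47 49 48
f 48 49 50
f 48 50 24
f 49 21 22
f 49 22 50
f 50 22 23
f 50 23 24
f 52 54 51
f 55 52 51
f 51 54 53
f 53 55 51
f 52 58 54
f 56 52 55
f 56 58 52
f 54 58 53
f 57 55 53
f 53 58 57
f 57 56 55
f 58 56 57
f 60 62 59
f 63 60 59
f 59 62 61
f 61 63 59
f 60 66 62
f 64 60 63
f 64 66 60
f 62 66 61
f 65 63 61
f 61 66 65
f 65 64 63
f 66 64 65

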